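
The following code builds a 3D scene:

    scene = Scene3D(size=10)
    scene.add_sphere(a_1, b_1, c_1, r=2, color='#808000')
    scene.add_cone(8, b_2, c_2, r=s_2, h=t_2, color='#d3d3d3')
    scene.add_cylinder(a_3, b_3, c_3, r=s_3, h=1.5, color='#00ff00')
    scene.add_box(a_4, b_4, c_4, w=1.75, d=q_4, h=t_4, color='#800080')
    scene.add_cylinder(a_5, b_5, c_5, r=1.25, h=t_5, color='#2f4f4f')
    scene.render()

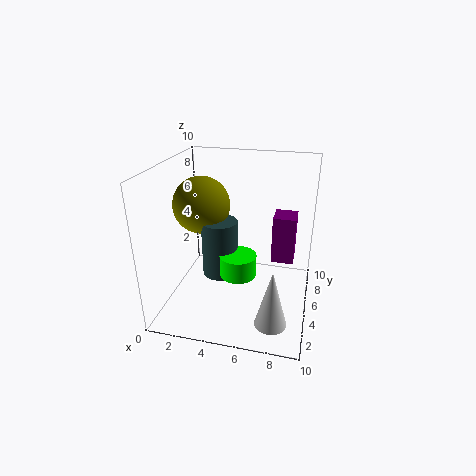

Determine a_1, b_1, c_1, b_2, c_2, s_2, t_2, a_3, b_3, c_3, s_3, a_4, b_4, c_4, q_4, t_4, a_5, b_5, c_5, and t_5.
a_1 = 2.25
b_1 = 5.5
c_1 = 7
b_2 = 1.25
c_2 = 1.25
s_2 = 1
t_2 = 3.75
a_3 = 5.25
b_3 = 4
c_3 = 2.75
s_3 = 1.25
a_4 = 7
b_4 = 7.75
c_4 = 1.75
q_4 = 2
t_4 = 3.75
a_5 = 3.75
b_5 = 4.75
c_5 = 2.25
t_5 = 4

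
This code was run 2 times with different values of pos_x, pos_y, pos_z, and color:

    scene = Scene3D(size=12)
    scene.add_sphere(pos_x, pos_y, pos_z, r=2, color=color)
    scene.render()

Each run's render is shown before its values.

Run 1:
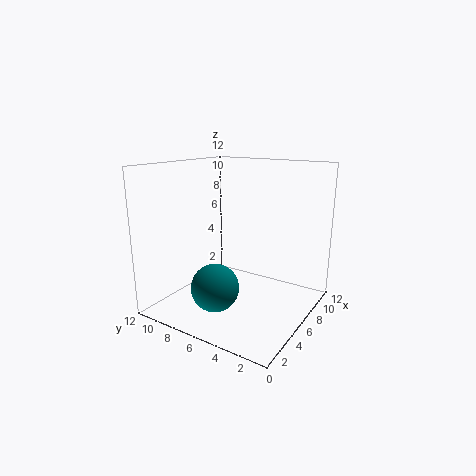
pos_x = 4, pos_y = 7, pos_z = 2, color = 'teal'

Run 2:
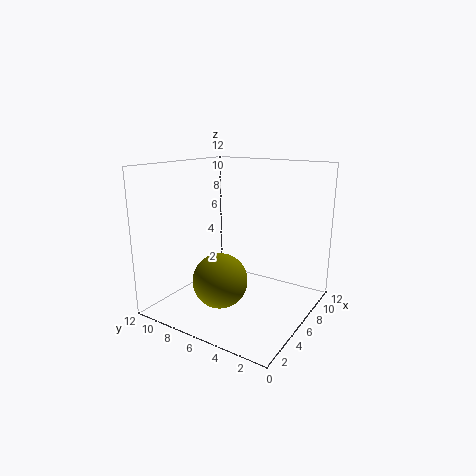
pos_x = 2, pos_y = 5, pos_z = 4, color = 'olive'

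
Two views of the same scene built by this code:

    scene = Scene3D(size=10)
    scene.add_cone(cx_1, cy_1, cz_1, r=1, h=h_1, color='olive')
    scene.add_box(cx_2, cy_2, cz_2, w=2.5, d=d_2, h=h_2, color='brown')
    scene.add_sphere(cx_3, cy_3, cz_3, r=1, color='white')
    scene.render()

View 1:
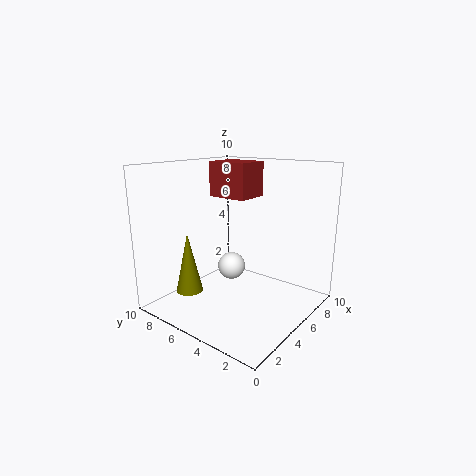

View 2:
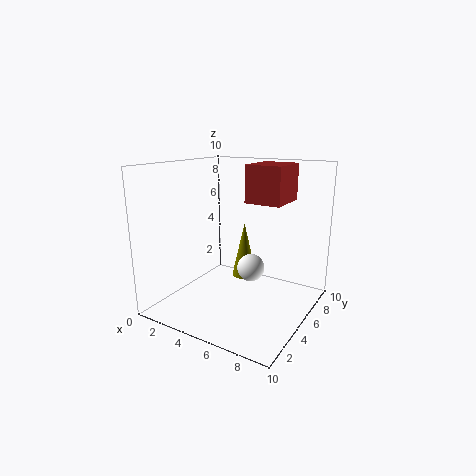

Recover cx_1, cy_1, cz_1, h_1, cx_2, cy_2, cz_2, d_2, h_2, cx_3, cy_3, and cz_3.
cx_1 = 3.5, cy_1 = 8.5, cz_1 = 0.5, h_1 = 4.5, cx_2 = 5.5, cy_2 = 5, cz_2 = 7.5, d_2 = 3, h_2 = 2.5, cx_3 = 5.5, cy_3 = 6, cz_3 = 2.5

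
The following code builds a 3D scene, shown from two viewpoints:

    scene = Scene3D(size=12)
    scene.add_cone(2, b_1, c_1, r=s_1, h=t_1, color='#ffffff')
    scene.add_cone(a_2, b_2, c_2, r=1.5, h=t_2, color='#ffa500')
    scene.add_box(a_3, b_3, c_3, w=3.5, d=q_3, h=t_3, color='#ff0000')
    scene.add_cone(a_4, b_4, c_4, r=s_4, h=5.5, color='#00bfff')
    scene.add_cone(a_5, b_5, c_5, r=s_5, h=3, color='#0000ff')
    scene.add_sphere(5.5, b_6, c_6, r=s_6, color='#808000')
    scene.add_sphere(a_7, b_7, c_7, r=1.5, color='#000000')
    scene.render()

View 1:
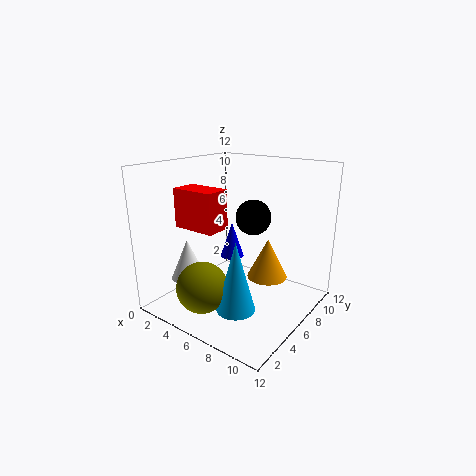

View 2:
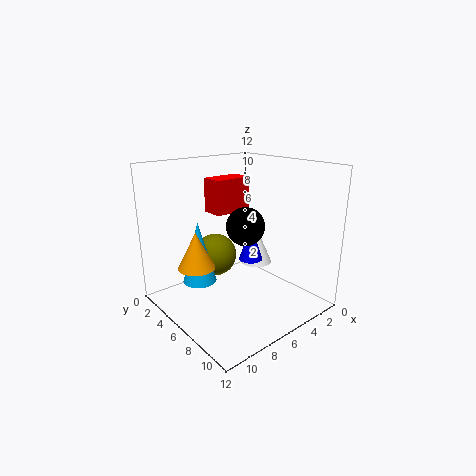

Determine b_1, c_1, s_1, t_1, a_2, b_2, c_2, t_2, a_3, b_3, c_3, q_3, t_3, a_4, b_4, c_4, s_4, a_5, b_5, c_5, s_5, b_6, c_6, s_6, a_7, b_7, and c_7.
b_1 = 4; c_1 = 2; s_1 = 1.5; t_1 = 3.5; a_2 = 9.5; b_2 = 5; c_2 = 4; t_2 = 3; a_3 = 3; b_3 = 2; c_3 = 7.5; q_3 = 2; t_3 = 3; a_4 = 8; b_4 = 3; c_4 = 1.5; s_4 = 1.5; a_5 = 5; b_5 = 6.5; c_5 = 4; s_5 = 1; b_6 = 2; c_6 = 3; s_6 = 2; a_7 = 6.5; b_7 = 7.5; c_7 = 7.5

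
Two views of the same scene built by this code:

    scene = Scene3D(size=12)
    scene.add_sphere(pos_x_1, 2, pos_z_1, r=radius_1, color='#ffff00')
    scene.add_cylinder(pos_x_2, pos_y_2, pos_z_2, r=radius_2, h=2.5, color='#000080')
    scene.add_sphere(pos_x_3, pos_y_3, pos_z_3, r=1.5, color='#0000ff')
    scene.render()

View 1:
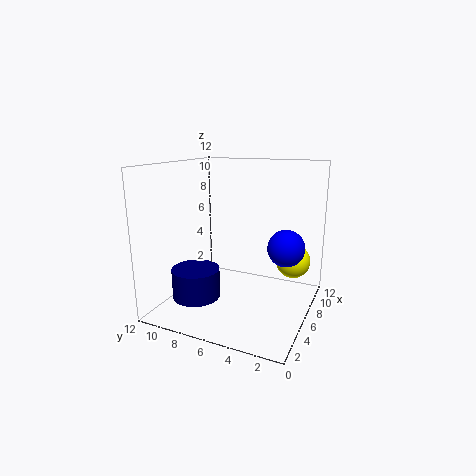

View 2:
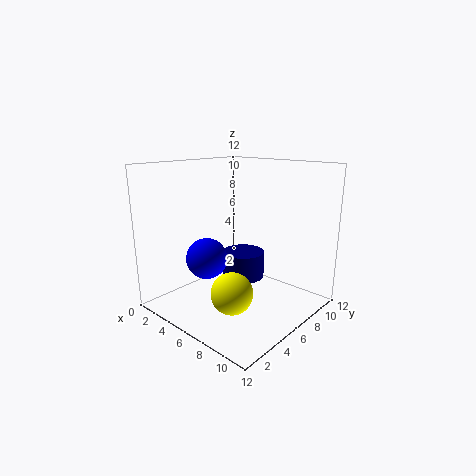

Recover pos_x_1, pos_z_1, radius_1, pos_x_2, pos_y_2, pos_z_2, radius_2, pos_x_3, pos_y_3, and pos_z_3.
pos_x_1 = 9; pos_z_1 = 3.5; radius_1 = 1.5; pos_x_2 = 4; pos_y_2 = 9; pos_z_2 = 1; radius_2 = 2; pos_x_3 = 6.5; pos_y_3 = 2; pos_z_3 = 5.5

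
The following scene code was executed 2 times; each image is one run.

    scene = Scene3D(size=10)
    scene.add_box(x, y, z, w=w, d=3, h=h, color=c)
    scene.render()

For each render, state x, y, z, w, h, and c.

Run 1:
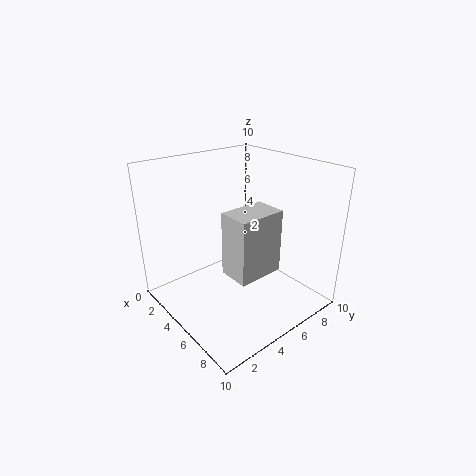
x = 6.5
y = 2.5
z = 4
w = 2
h = 4
c = 'lightgray'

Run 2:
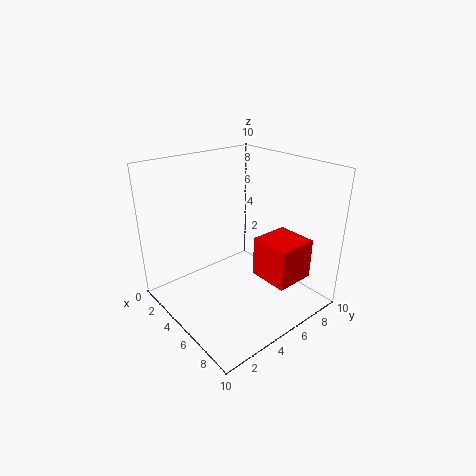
x = 5
y = 6.5
z = 1.5
w = 3
h = 3
c = 'red'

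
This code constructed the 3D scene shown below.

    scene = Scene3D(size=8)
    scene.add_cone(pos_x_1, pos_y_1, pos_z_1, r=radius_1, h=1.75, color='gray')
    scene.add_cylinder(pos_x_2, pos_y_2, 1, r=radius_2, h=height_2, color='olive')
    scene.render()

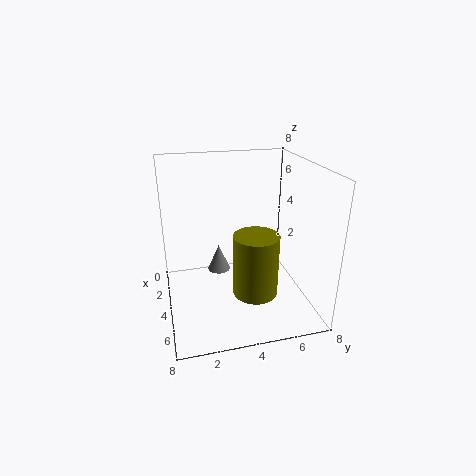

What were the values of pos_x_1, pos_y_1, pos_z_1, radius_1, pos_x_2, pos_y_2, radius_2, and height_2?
pos_x_1 = 0.75, pos_y_1 = 3.5, pos_z_1 = 0.25, radius_1 = 0.75, pos_x_2 = 5, pos_y_2 = 4.75, radius_2 = 1.25, height_2 = 3.5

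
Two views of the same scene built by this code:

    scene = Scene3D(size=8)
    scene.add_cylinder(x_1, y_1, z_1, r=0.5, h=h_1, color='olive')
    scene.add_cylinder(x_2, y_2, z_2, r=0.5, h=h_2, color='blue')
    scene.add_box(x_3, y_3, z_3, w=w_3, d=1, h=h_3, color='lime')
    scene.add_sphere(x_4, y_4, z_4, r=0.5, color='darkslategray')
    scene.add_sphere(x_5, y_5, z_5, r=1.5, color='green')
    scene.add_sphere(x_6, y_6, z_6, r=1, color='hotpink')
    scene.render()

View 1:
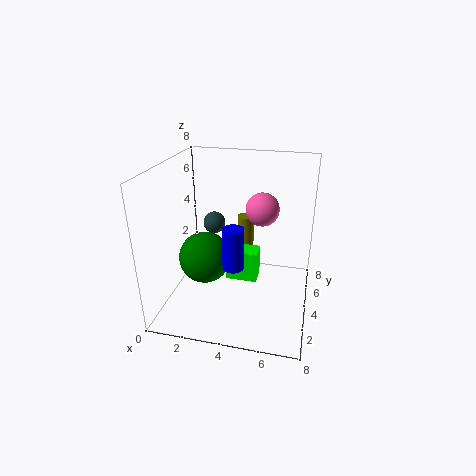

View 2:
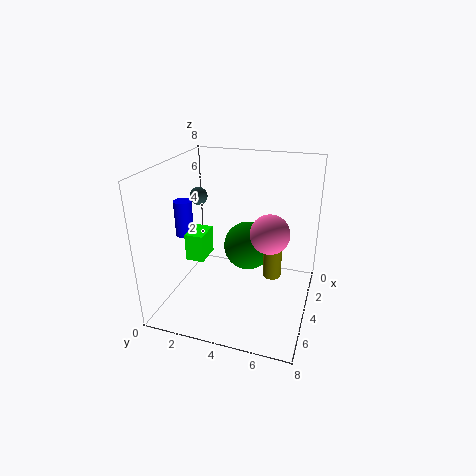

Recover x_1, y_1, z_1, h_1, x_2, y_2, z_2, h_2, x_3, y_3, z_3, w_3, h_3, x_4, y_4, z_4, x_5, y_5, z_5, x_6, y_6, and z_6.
x_1 = 4, y_1 = 6, z_1 = 2, h_1 = 2.5, x_2 = 4.5, y_2 = 1, z_2 = 4, h_2 = 2, x_3 = 4, y_3 = 1.5, z_3 = 3, w_3 = 1.5, h_3 = 1.5, x_4 = 3.5, y_4 = 1.5, z_4 = 6, x_5 = 2, y_5 = 4, z_5 = 2.5, x_6 = 5, y_6 = 6, z_6 = 5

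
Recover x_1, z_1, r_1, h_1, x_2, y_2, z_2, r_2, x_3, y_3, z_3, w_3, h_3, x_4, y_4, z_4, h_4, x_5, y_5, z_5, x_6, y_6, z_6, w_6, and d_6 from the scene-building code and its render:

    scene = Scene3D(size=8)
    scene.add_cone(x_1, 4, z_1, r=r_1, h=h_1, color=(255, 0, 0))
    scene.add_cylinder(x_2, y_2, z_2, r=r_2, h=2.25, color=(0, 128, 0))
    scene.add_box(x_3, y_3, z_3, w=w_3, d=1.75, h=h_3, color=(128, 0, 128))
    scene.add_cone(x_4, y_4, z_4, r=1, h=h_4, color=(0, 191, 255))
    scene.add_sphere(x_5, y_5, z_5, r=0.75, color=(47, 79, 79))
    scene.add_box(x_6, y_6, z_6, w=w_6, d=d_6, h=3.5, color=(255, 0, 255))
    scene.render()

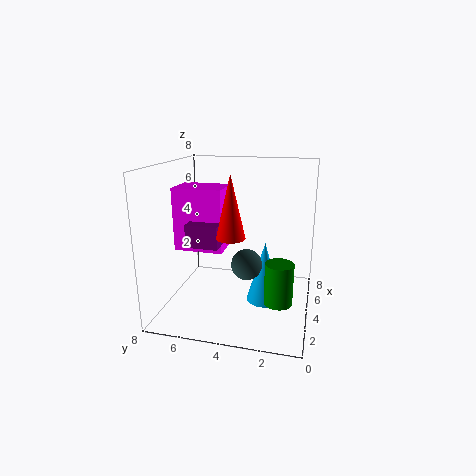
x_1 = 2.5
z_1 = 4.5
r_1 = 0.75
h_1 = 3.25
x_2 = 2.75
y_2 = 1.5
z_2 = 1
r_2 = 0.75
x_3 = 2.5
y_3 = 4.75
z_3 = 3.75
w_3 = 2.75
h_3 = 1.25
x_4 = 4.25
y_4 = 2.5
z_4 = 0.25
h_4 = 3.5
x_5 = 1.75
y_5 = 3
z_5 = 3.5
x_6 = 3.25
y_6 = 4.75
z_6 = 3.25
w_6 = 2
d_6 = 2.75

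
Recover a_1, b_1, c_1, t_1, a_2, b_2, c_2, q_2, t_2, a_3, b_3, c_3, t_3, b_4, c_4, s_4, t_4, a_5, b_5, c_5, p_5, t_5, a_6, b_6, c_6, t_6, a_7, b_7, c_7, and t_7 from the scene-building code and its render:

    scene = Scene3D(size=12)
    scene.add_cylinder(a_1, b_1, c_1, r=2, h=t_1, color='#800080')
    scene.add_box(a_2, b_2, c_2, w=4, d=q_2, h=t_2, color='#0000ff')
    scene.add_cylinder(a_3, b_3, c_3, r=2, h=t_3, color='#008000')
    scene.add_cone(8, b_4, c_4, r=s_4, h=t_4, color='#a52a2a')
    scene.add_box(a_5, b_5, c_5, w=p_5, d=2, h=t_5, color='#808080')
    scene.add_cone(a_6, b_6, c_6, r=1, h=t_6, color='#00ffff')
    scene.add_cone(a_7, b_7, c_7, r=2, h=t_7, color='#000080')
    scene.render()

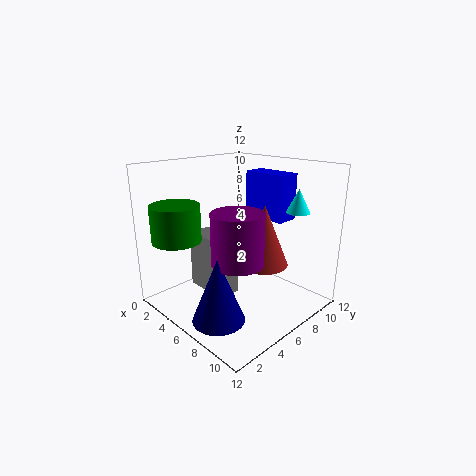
a_1 = 8; b_1 = 4; c_1 = 5; t_1 = 4; a_2 = 4; b_2 = 9; c_2 = 7; q_2 = 2; t_2 = 4; a_3 = 3; b_3 = 2; c_3 = 6; t_3 = 3; b_4 = 7; c_4 = 4; s_4 = 2; t_4 = 5; a_5 = 2; b_5 = 4; c_5 = 1; p_5 = 4; t_5 = 5; a_6 = 9; b_6 = 10; c_6 = 8; t_6 = 2; a_7 = 8; b_7 = 2; c_7 = 1; t_7 = 5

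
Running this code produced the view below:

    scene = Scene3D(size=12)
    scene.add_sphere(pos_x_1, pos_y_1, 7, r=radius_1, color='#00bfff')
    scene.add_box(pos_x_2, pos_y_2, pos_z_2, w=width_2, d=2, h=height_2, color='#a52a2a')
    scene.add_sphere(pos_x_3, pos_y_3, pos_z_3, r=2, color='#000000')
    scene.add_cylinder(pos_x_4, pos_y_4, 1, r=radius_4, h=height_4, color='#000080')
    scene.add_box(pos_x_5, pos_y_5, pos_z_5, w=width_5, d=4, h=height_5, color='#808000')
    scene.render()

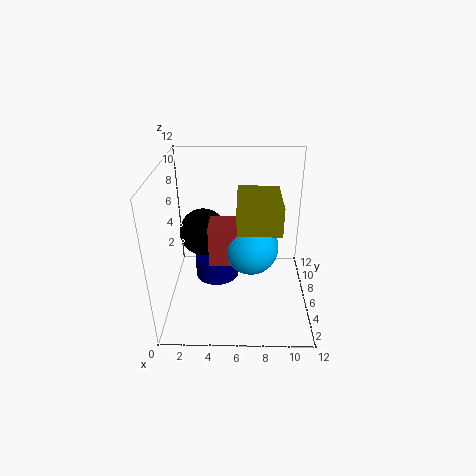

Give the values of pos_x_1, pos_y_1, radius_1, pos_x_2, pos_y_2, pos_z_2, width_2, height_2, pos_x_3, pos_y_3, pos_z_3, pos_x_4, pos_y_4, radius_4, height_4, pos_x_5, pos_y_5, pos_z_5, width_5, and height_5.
pos_x_1 = 7; pos_y_1 = 3; radius_1 = 2; pos_x_2 = 4; pos_y_2 = 2; pos_z_2 = 6; width_2 = 4; height_2 = 3; pos_x_3 = 3; pos_y_3 = 7; pos_z_3 = 6; pos_x_4 = 4; pos_y_4 = 8; radius_4 = 2; height_4 = 2; pos_x_5 = 6; pos_y_5 = 1; pos_z_5 = 9; width_5 = 3; height_5 = 2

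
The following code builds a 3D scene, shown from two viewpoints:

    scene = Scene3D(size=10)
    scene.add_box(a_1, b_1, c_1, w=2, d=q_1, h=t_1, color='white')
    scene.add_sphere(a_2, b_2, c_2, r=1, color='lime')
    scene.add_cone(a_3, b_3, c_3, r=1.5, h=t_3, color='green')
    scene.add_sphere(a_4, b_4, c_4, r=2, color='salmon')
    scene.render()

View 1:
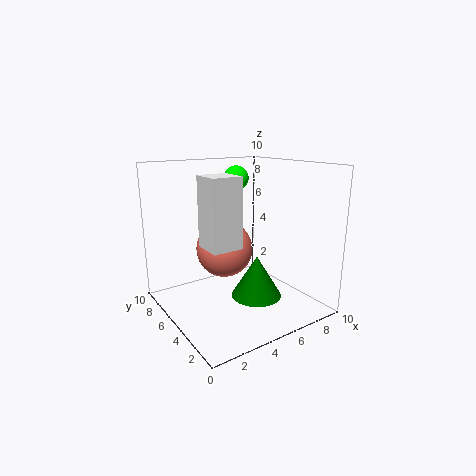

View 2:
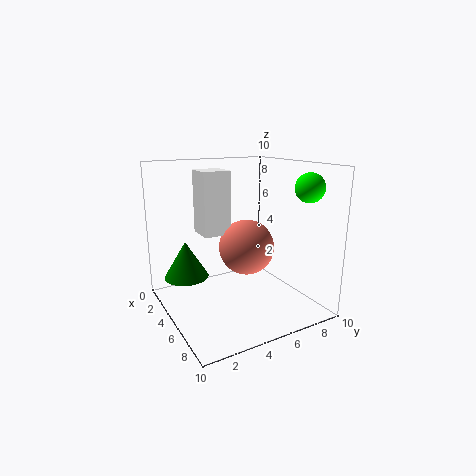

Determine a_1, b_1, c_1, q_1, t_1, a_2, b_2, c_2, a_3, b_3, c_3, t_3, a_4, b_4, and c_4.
a_1 = 2
b_1 = 3
c_1 = 5
q_1 = 2
t_1 = 4.5
a_2 = 7.5
b_2 = 9
c_2 = 8.5
a_3 = 4
b_3 = 1.5
c_3 = 2.5
t_3 = 2.5
a_4 = 4.5
b_4 = 6
c_4 = 4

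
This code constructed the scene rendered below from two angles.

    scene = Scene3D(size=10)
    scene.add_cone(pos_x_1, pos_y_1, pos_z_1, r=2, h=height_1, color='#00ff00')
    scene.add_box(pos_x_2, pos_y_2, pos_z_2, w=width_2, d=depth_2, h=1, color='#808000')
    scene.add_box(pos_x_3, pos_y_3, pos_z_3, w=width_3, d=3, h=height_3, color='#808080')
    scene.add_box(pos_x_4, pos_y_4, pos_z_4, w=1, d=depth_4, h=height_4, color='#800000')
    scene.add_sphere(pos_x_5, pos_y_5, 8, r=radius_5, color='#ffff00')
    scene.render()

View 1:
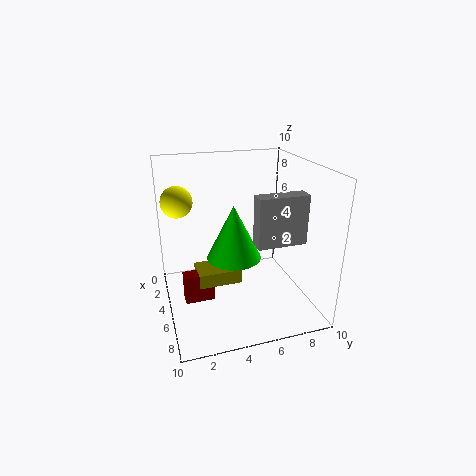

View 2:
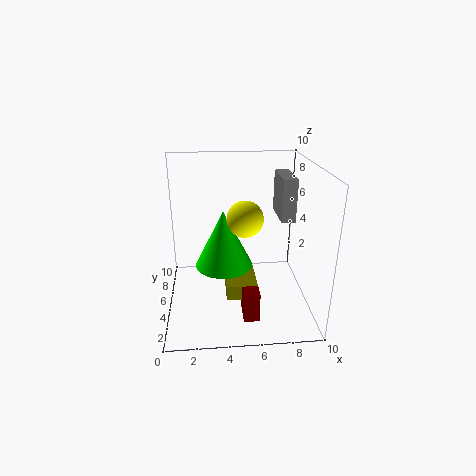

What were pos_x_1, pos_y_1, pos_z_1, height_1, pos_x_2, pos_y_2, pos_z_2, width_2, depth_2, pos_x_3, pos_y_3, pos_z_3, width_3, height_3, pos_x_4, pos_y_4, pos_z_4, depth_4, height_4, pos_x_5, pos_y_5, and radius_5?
pos_x_1 = 4
pos_y_1 = 5
pos_z_1 = 3
height_1 = 4
pos_x_2 = 4
pos_y_2 = 2
pos_z_2 = 2
width_2 = 2
depth_2 = 3
pos_x_3 = 8
pos_y_3 = 5
pos_z_3 = 6
width_3 = 1
height_3 = 3
pos_x_4 = 5
pos_y_4 = 1
pos_z_4 = 1
depth_4 = 2
height_4 = 2
pos_x_5 = 5
pos_y_5 = 1
radius_5 = 1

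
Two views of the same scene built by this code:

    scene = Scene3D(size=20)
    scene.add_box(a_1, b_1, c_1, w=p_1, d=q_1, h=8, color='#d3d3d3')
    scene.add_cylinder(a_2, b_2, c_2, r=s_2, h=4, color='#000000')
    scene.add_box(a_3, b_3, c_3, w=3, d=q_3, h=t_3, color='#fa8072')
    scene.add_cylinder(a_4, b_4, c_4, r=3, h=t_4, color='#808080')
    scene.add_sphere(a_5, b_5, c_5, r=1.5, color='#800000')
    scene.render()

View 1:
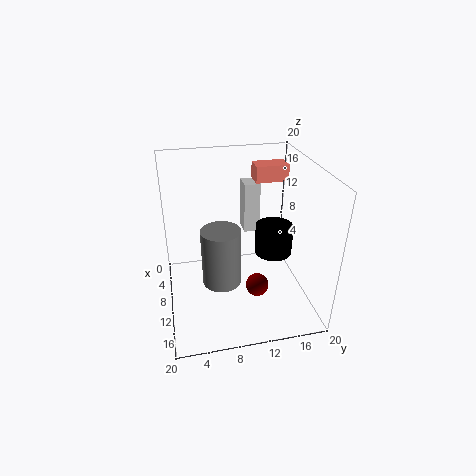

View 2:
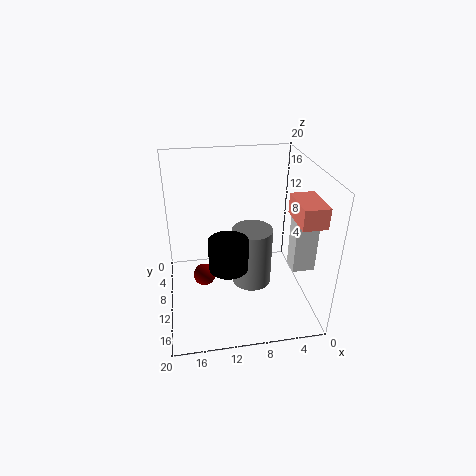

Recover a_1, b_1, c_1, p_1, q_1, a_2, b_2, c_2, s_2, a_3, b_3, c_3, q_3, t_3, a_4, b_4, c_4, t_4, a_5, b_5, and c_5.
a_1 = 0.5; b_1 = 12.5; c_1 = 7; p_1 = 3; q_1 = 2.5; a_2 = 12; b_2 = 14.5; c_2 = 8.5; s_2 = 2.5; a_3 = 1.5; b_3 = 14; c_3 = 15.5; q_3 = 5; t_3 = 2.5; a_4 = 7.5; b_4 = 8; c_4 = 1; t_4 = 9; a_5 = 15; b_5 = 11.5; c_5 = 5.5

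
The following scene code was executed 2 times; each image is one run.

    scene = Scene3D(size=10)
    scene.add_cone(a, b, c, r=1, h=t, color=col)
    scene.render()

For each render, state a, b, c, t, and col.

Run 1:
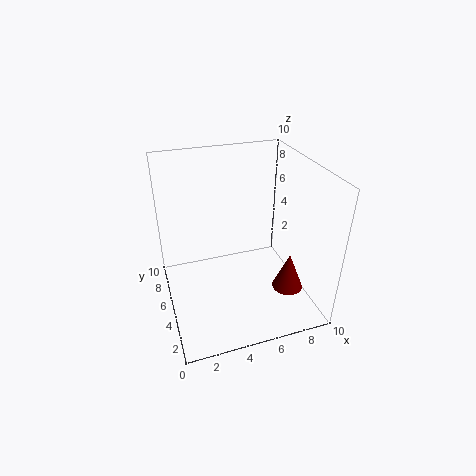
a = 7.5, b = 2, c = 2.5, t = 2.5, col = 'maroon'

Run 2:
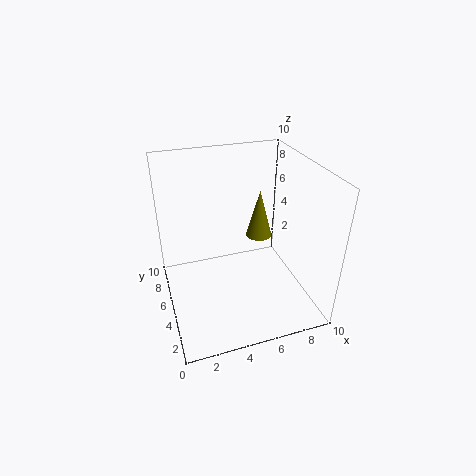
a = 7.5, b = 7.25, c = 3.5, t = 3.75, col = 'olive'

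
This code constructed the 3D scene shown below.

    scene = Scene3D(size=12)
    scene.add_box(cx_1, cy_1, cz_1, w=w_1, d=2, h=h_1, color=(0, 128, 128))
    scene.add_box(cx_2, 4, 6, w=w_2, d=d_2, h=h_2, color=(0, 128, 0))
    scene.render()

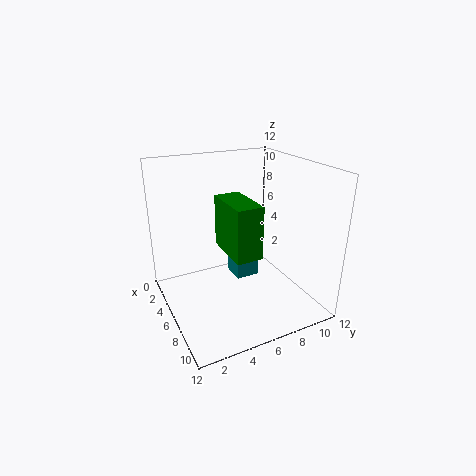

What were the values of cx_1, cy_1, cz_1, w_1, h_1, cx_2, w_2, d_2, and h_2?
cx_1 = 4; cy_1 = 6; cz_1 = 2; w_1 = 2; h_1 = 2; cx_2 = 6; w_2 = 4; d_2 = 2; h_2 = 4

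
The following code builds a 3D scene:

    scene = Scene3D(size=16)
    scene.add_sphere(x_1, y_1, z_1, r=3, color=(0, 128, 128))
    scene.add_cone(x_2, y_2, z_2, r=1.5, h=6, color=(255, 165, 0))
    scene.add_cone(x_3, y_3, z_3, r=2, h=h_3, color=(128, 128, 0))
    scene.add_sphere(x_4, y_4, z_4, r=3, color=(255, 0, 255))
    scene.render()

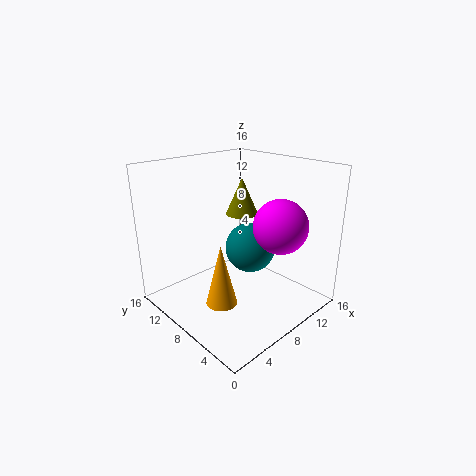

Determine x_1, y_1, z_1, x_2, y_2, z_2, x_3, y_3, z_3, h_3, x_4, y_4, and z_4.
x_1 = 11; y_1 = 9; z_1 = 5.5; x_2 = 2.5; y_2 = 4.5; z_2 = 4; x_3 = 12; y_3 = 11.5; z_3 = 9; h_3 = 4.5; x_4 = 11; y_4 = 4.5; z_4 = 9.5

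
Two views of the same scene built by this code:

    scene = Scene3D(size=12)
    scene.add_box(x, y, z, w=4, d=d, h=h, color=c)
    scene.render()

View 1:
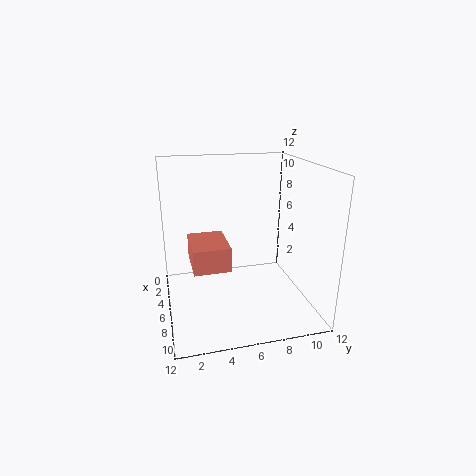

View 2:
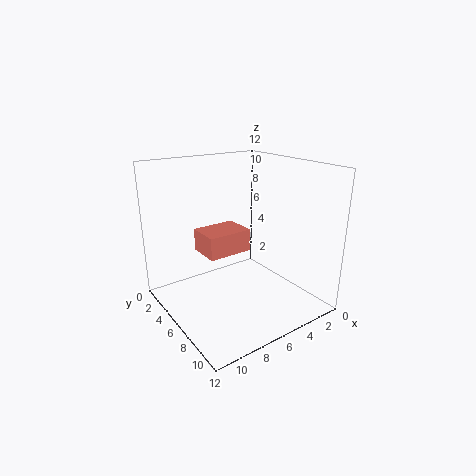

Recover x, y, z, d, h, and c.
x = 4, y = 2, z = 4, d = 3, h = 2, c = 'salmon'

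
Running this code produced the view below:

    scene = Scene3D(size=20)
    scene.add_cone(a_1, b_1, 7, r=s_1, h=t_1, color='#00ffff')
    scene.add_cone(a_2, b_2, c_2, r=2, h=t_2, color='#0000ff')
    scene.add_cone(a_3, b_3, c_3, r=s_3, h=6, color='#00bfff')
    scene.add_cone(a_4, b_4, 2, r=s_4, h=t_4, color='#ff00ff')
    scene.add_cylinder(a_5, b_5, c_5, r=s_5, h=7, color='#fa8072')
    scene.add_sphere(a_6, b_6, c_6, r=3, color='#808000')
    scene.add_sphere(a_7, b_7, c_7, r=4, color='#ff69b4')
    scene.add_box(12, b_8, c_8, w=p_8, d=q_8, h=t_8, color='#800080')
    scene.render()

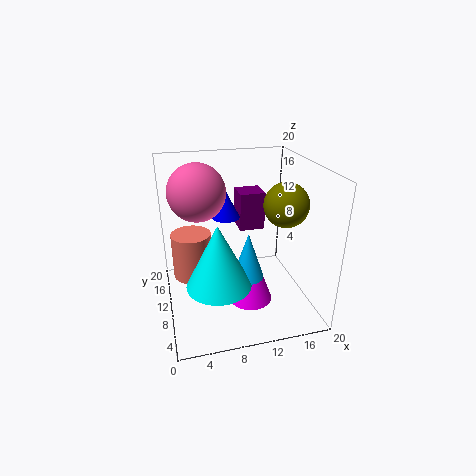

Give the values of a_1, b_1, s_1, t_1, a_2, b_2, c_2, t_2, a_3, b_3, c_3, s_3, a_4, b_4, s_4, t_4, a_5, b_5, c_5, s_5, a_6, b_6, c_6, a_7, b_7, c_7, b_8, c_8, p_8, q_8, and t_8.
a_1 = 6
b_1 = 4
s_1 = 4
t_1 = 8
a_2 = 9
b_2 = 13
c_2 = 12
t_2 = 4
a_3 = 10
b_3 = 5
c_3 = 7
s_3 = 2
a_4 = 11
b_4 = 7
s_4 = 3
t_4 = 8
a_5 = 4
b_5 = 15
c_5 = 2
s_5 = 3
a_6 = 16
b_6 = 8
c_6 = 15
a_7 = 5
b_7 = 13
c_7 = 16
b_8 = 16
c_8 = 8
p_8 = 4
q_8 = 4
t_8 = 6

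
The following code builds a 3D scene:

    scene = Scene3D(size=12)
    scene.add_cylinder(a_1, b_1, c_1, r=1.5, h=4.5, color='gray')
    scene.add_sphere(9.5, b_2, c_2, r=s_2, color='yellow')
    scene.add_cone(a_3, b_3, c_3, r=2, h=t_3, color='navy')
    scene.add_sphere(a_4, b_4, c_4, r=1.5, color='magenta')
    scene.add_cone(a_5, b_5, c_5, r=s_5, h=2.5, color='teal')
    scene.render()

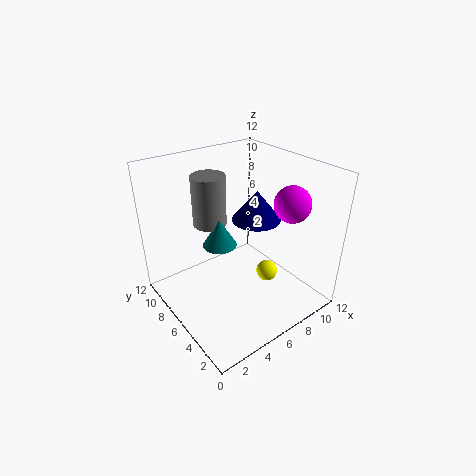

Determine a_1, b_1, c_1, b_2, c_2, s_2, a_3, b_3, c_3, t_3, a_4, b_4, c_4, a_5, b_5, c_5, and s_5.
a_1 = 5.5, b_1 = 9.5, c_1 = 6, b_2 = 6, c_2 = 1, s_2 = 1, a_3 = 7.5, b_3 = 5.5, c_3 = 7.5, t_3 = 2.5, a_4 = 9.5, b_4 = 3.5, c_4 = 9, a_5 = 5.5, b_5 = 8, c_5 = 4.5, s_5 = 1.5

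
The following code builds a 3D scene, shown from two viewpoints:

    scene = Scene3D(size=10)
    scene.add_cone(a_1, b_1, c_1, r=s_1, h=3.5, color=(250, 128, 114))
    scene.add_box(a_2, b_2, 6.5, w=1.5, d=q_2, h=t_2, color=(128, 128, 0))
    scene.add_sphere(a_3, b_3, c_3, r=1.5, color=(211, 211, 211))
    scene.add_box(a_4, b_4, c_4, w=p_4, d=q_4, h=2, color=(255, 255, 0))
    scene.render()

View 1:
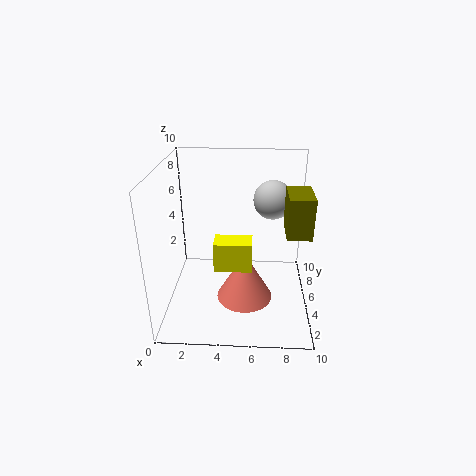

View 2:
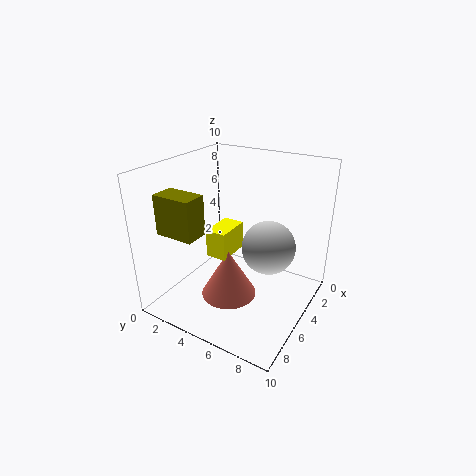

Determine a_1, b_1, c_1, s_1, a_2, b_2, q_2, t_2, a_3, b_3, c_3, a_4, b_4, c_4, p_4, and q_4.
a_1 = 5.5; b_1 = 4.5; c_1 = 0.5; s_1 = 2; a_2 = 8; b_2 = 2; q_2 = 2.5; t_2 = 2.5; a_3 = 7.5; b_3 = 8.5; c_3 = 6.5; a_4 = 3.5; b_4 = 3; c_4 = 3.5; p_4 = 2.5; q_4 = 1.5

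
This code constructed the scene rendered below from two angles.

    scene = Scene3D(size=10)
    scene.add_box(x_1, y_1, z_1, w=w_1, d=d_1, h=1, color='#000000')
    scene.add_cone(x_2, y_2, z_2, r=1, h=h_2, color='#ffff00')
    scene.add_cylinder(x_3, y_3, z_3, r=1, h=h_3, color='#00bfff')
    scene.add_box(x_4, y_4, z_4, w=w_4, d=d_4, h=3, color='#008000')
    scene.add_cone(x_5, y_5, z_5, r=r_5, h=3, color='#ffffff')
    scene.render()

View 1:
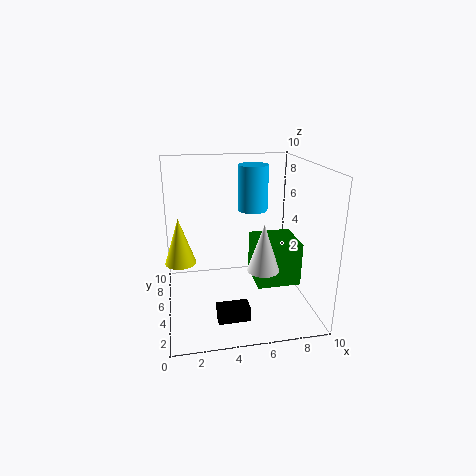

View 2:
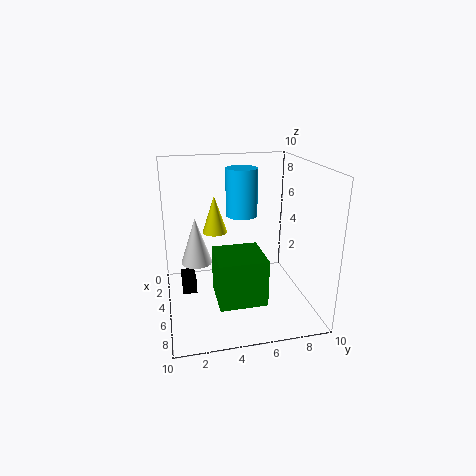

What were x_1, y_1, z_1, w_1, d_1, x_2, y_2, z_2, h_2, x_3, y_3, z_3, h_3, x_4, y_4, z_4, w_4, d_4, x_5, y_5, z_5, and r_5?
x_1 = 3; y_1 = 1; z_1 = 1; w_1 = 2; d_1 = 1; x_2 = 1; y_2 = 4; z_2 = 4; h_2 = 3; x_3 = 6; y_3 = 5; z_3 = 7; h_3 = 3; x_4 = 6; y_4 = 3; z_4 = 2; w_4 = 3; d_4 = 3; x_5 = 6; y_5 = 2; z_5 = 4; r_5 = 1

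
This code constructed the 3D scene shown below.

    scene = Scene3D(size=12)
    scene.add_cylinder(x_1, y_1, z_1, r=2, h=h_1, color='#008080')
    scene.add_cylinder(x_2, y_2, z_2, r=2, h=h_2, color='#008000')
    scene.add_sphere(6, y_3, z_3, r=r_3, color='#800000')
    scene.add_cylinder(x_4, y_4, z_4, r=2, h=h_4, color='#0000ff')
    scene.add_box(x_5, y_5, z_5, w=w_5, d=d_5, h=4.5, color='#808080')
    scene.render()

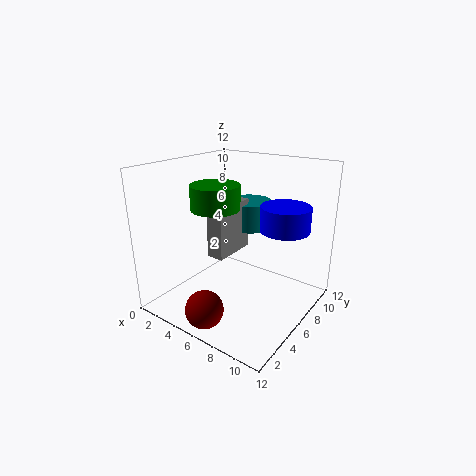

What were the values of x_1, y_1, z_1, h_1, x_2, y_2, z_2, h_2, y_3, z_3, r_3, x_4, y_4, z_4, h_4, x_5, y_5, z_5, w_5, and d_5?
x_1 = 4.5; y_1 = 10; z_1 = 5.5; h_1 = 2.5; x_2 = 4.5; y_2 = 5; z_2 = 8.5; h_2 = 2; y_3 = 1.5; z_3 = 1.5; r_3 = 1.5; x_4 = 9.5; y_4 = 7.5; z_4 = 7; h_4 = 2; x_5 = 3.5; y_5 = 5; z_5 = 4; w_5 = 1.5; d_5 = 4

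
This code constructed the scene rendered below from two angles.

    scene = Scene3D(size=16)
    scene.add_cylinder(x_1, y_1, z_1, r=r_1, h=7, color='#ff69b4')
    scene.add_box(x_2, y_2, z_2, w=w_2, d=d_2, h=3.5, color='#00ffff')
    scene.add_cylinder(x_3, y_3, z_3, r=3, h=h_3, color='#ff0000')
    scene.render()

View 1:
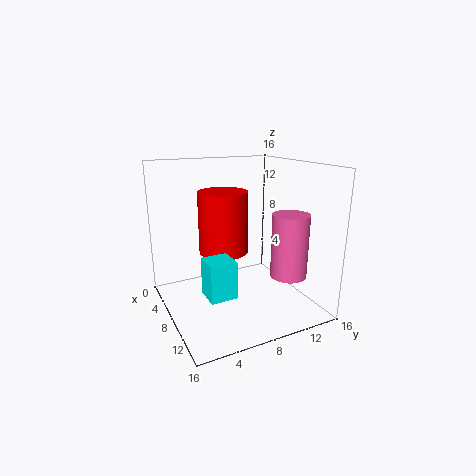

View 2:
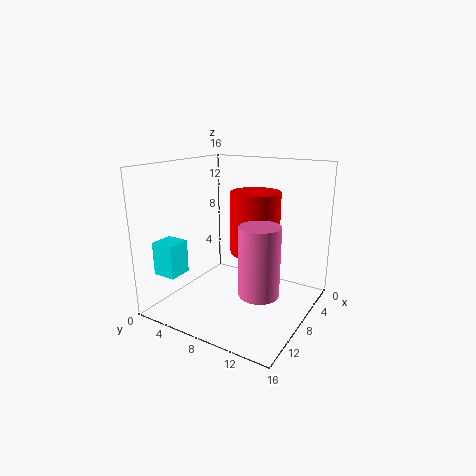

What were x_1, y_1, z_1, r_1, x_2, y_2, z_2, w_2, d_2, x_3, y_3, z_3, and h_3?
x_1 = 11.5, y_1 = 12.5, z_1 = 4, r_1 = 2, x_2 = 12.5, y_2 = 2, z_2 = 5, w_2 = 2.5, d_2 = 2.5, x_3 = 4, y_3 = 8, z_3 = 5, h_3 = 7.5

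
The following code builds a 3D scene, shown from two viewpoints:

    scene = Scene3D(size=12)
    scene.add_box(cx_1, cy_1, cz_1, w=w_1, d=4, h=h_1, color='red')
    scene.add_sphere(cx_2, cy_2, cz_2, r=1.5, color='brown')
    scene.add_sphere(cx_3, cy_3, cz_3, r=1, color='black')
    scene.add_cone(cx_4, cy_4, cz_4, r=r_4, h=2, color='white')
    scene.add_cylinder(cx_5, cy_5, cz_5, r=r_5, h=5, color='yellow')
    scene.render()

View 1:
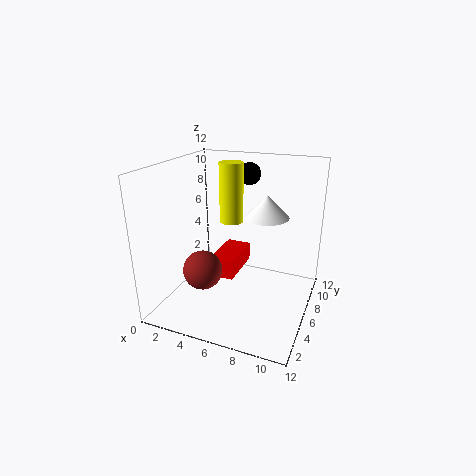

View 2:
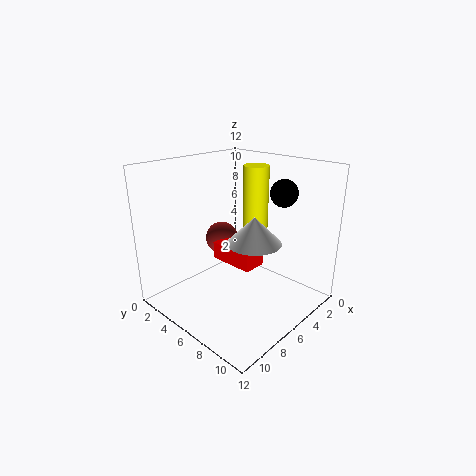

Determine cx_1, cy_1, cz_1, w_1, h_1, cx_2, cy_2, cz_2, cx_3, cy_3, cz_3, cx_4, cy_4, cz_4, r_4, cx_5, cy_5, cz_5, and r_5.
cx_1 = 4.5
cy_1 = 3.5
cz_1 = 3.5
w_1 = 2
h_1 = 1.5
cx_2 = 4.5
cy_2 = 2.5
cz_2 = 4.5
cx_3 = 5.5
cy_3 = 10
cz_3 = 10.5
cx_4 = 7.5
cy_4 = 9
cz_4 = 7
r_4 = 2
cx_5 = 5
cy_5 = 7
cz_5 = 7
r_5 = 1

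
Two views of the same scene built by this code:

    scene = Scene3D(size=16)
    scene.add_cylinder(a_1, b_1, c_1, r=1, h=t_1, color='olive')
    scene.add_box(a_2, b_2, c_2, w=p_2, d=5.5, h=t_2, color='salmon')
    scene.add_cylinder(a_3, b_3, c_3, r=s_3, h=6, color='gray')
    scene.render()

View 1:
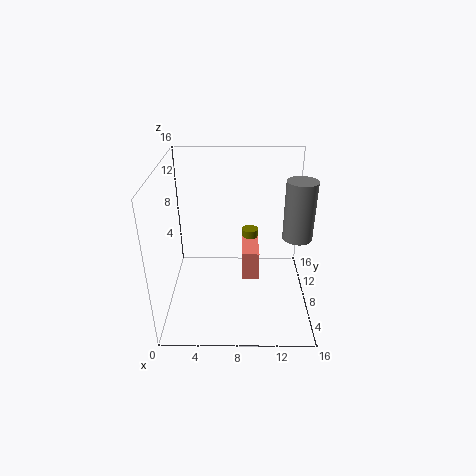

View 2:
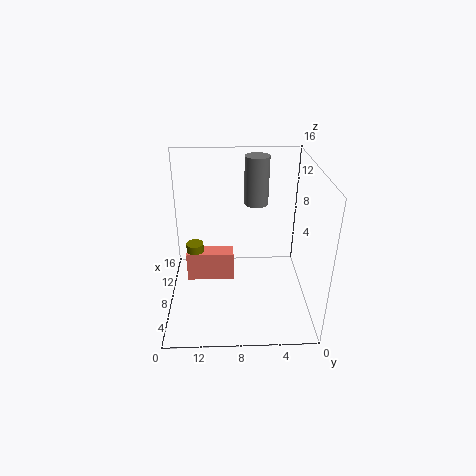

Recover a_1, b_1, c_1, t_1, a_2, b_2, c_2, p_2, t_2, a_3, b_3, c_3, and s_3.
a_1 = 9.5; b_1 = 13; c_1 = 3.5; t_1 = 3; a_2 = 8.5; b_2 = 8.5; c_2 = 2; p_2 = 2; t_2 = 3.5; a_3 = 14; b_3 = 5.5; c_3 = 9.5; s_3 = 1.5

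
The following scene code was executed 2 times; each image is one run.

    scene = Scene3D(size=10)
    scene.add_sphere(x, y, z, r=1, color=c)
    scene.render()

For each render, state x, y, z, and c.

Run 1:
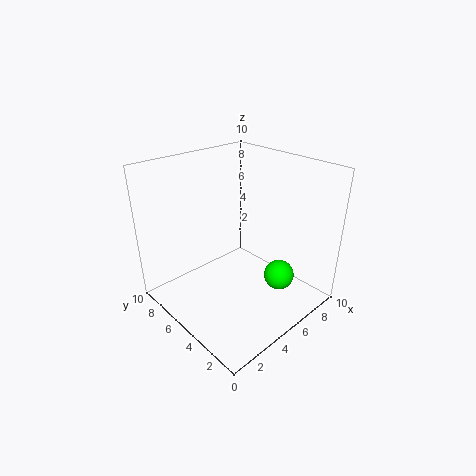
x = 6, y = 2, z = 3, c = 'lime'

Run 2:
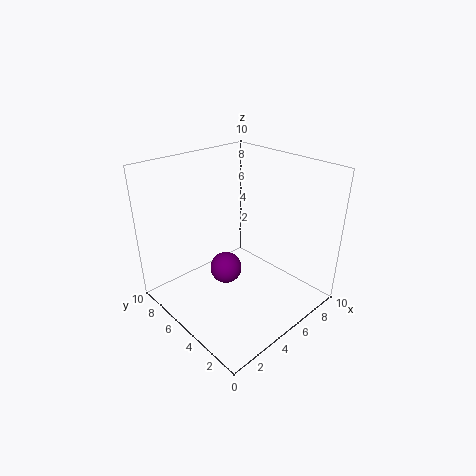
x = 3, y = 4, z = 4, c = 'purple'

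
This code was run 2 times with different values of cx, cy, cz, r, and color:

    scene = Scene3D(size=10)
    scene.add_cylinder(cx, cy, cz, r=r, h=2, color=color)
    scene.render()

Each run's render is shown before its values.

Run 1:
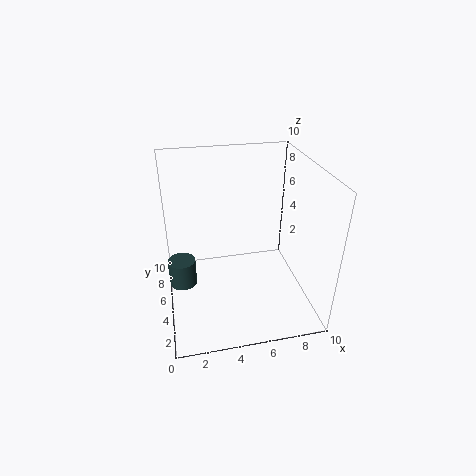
cx = 1
cy = 6
cz = 1
r = 1
color = 'darkslategray'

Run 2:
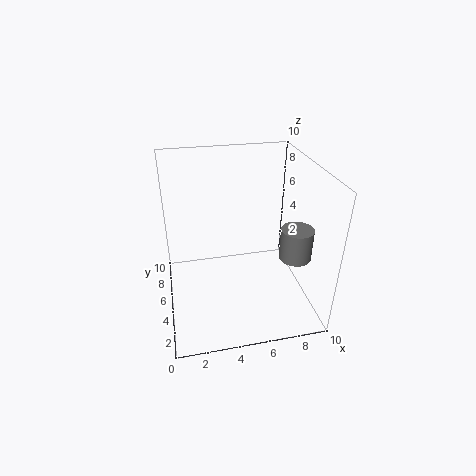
cx = 8
cy = 2
cz = 5
r = 1
color = 'gray'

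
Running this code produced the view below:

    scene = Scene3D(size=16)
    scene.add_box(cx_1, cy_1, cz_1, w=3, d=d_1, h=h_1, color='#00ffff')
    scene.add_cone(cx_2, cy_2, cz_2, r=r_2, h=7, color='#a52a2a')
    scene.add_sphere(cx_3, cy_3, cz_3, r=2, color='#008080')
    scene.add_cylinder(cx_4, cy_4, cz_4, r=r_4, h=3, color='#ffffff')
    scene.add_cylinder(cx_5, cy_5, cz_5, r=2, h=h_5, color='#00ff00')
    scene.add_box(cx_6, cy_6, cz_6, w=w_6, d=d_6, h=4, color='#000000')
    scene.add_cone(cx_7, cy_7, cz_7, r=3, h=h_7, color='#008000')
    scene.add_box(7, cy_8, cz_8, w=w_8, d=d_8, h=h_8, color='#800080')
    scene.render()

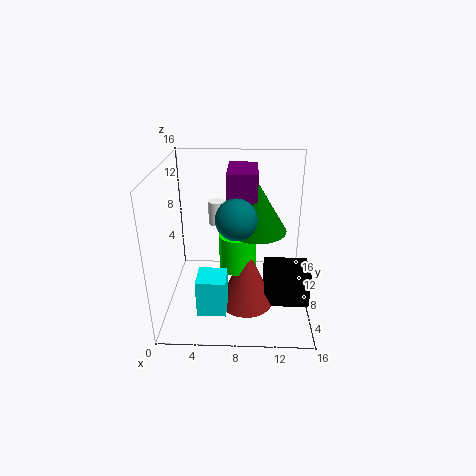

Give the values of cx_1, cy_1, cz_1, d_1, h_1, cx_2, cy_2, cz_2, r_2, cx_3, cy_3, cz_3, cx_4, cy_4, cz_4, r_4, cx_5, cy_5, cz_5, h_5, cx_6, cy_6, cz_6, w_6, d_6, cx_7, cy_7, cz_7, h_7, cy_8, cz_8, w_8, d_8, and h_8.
cx_1 = 4, cy_1 = 2, cz_1 = 2, d_1 = 3, h_1 = 4, cx_2 = 9, cy_2 = 6, cz_2 = 1, r_2 = 3, cx_3 = 8, cy_3 = 4, cz_3 = 12, cx_4 = 5, cy_4 = 14, cz_4 = 7, r_4 = 1, cx_5 = 8, cy_5 = 7, cz_5 = 5, h_5 = 4, cx_6 = 11, cy_6 = 5, cz_6 = 1, w_6 = 5, d_6 = 4, cx_7 = 10, cy_7 = 6, cz_7 = 10, h_7 = 5, cy_8 = 5, cz_8 = 13, w_8 = 3, d_8 = 5, h_8 = 3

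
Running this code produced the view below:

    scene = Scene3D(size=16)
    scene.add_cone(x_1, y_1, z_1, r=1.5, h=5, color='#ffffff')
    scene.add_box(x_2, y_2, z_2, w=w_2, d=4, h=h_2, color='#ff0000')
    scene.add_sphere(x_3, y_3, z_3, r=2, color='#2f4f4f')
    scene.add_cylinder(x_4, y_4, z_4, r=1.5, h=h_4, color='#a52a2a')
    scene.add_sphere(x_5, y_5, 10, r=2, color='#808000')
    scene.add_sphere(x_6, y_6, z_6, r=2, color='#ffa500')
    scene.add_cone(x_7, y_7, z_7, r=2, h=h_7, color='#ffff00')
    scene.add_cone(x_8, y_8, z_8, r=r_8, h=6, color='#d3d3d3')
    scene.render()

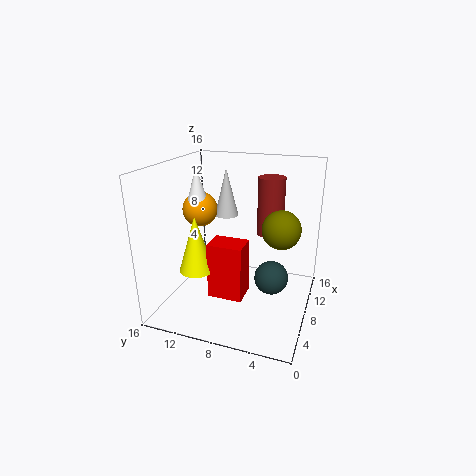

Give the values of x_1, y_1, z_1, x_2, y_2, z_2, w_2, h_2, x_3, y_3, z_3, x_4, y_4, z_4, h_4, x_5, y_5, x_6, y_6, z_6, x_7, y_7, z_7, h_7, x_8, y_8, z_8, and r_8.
x_1 = 8.5; y_1 = 13; z_1 = 10.5; x_2 = 6; y_2 = 7; z_2 = 1; w_2 = 3; h_2 = 6.5; x_3 = 10; y_3 = 4.5; z_3 = 2.5; x_4 = 10.5; y_4 = 5; z_4 = 8; h_4 = 6.5; x_5 = 7; y_5 = 3; x_6 = 9; y_6 = 13; z_6 = 10.5; x_7 = 6.5; y_7 = 12.5; z_7 = 4; h_7 = 6.5; x_8 = 13.5; y_8 = 11.5; z_8 = 8.5; r_8 = 1.5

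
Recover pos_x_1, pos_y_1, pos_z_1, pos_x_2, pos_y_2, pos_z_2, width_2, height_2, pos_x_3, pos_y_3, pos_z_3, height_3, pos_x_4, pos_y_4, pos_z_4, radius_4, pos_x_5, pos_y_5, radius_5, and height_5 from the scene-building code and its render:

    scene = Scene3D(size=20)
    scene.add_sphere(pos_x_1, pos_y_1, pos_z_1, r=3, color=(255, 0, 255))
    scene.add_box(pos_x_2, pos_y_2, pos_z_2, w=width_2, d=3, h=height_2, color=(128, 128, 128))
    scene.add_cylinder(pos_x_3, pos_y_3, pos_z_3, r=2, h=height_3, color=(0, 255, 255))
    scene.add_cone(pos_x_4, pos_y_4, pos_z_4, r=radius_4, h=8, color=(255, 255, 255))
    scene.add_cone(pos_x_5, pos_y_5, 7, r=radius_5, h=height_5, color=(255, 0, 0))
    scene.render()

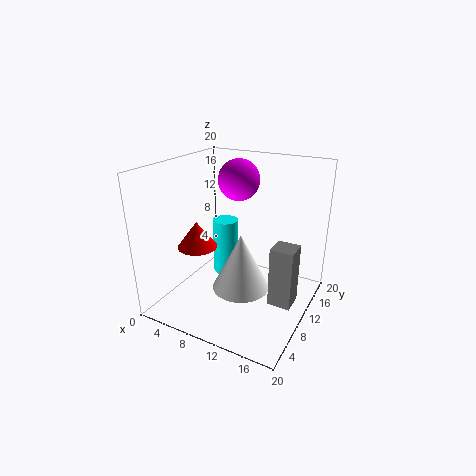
pos_x_1 = 8
pos_y_1 = 14
pos_z_1 = 17
pos_x_2 = 16
pos_y_2 = 7
pos_z_2 = 3
width_2 = 3
height_2 = 8
pos_x_3 = 5
pos_y_3 = 15
pos_z_3 = 1
height_3 = 9
pos_x_4 = 11
pos_y_4 = 9
pos_z_4 = 3
radius_4 = 4
pos_x_5 = 3
pos_y_5 = 10
radius_5 = 3
height_5 = 4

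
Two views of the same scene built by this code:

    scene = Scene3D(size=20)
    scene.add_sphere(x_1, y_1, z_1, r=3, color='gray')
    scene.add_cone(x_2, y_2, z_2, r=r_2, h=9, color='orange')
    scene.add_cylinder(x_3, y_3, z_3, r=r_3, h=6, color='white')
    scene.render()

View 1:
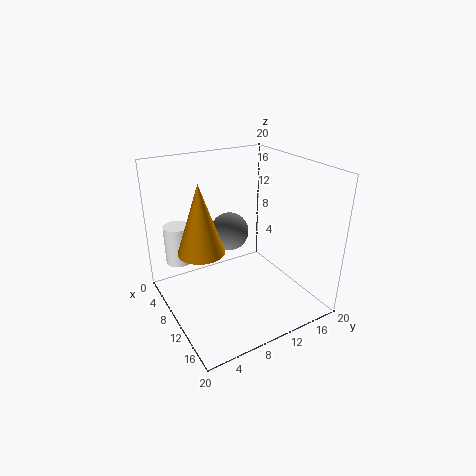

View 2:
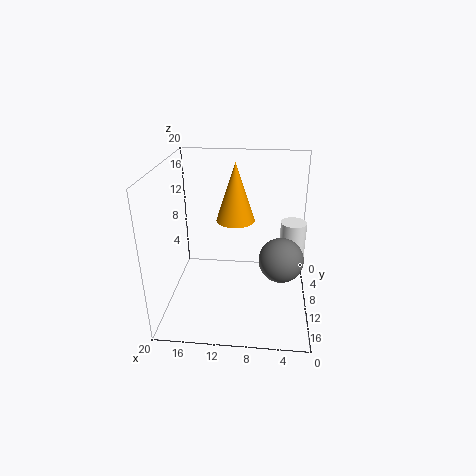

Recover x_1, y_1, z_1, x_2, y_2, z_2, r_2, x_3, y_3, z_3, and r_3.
x_1 = 4
y_1 = 12
z_1 = 8
x_2 = 11
y_2 = 4
z_2 = 10
r_2 = 3
x_3 = 2
y_3 = 4
z_3 = 4
r_3 = 2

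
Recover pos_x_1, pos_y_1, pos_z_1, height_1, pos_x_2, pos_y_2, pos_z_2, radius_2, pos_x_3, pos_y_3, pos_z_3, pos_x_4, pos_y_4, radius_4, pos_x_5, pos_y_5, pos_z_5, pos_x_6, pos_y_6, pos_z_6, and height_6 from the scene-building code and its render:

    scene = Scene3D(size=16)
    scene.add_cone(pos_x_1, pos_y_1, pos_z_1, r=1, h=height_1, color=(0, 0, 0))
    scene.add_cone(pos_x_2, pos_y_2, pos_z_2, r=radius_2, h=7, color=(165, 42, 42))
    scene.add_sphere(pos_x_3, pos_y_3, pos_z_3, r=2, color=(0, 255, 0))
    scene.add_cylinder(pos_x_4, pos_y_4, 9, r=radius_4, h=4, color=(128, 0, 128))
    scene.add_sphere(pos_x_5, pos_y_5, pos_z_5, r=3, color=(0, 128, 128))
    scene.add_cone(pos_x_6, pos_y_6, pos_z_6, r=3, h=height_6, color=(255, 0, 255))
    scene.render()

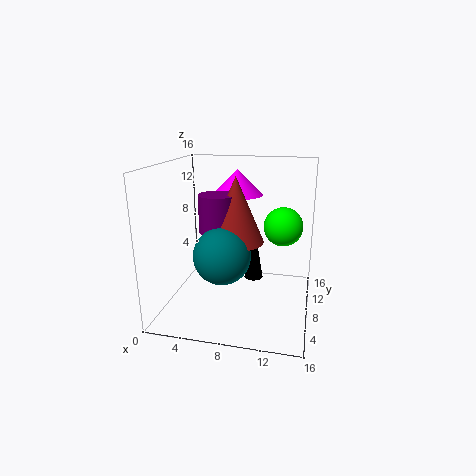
pos_x_1 = 10; pos_y_1 = 7; pos_z_1 = 4; height_1 = 6; pos_x_2 = 8; pos_y_2 = 7; pos_z_2 = 8; radius_2 = 3; pos_x_3 = 13; pos_y_3 = 7; pos_z_3 = 10; pos_x_4 = 6; pos_y_4 = 7; radius_4 = 2; pos_x_5 = 7; pos_y_5 = 5; pos_z_5 = 7; pos_x_6 = 7; pos_y_6 = 12; pos_z_6 = 12; height_6 = 3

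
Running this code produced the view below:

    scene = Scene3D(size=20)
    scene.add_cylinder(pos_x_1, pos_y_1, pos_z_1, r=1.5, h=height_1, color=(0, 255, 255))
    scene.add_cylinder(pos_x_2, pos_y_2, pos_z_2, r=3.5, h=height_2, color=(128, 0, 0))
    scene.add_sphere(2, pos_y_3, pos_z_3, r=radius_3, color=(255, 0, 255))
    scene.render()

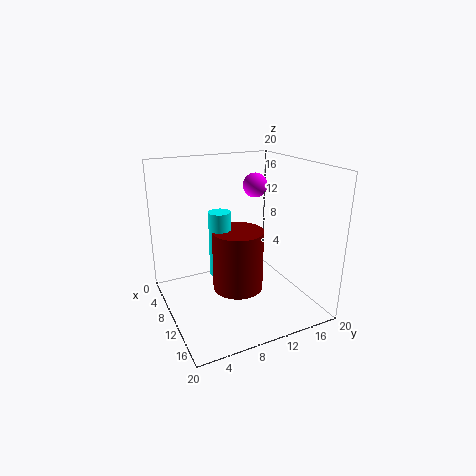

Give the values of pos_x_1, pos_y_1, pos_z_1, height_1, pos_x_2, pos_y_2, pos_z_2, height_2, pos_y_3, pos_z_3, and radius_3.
pos_x_1 = 9.5; pos_y_1 = 7.5; pos_z_1 = 5; height_1 = 9; pos_x_2 = 11; pos_y_2 = 9.5; pos_z_2 = 3; height_2 = 8.5; pos_y_3 = 17; pos_z_3 = 15; radius_3 = 2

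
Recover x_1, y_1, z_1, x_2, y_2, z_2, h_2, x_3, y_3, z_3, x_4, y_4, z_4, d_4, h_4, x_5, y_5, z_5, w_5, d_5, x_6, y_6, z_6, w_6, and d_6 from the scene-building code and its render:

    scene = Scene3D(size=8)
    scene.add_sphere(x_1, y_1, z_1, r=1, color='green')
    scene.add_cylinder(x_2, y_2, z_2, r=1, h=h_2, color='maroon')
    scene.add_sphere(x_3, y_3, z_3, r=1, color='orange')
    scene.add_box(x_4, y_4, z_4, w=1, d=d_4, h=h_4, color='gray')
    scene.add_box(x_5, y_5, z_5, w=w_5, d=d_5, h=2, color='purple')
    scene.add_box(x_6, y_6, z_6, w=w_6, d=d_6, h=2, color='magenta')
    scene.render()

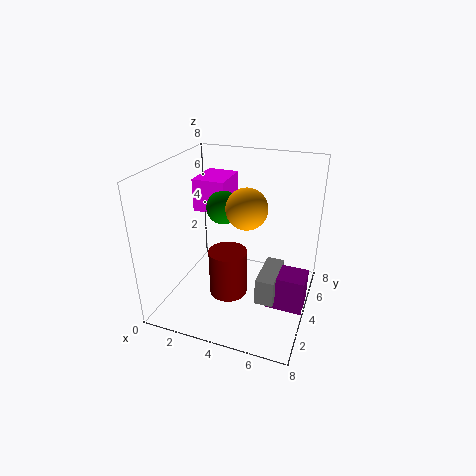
x_1 = 2.5, y_1 = 5.5, z_1 = 5, x_2 = 4, y_2 = 2.5, z_2 = 1.5, h_2 = 2.5, x_3 = 5, y_3 = 2.5, z_3 = 6.5, x_4 = 5.5, y_4 = 2.5, z_4 = 1, d_4 = 2.5, h_4 = 1.5, x_5 = 6, y_5 = 3, z_5 = 0.5, w_5 = 2, d_5 = 1.5, x_6 = 0.5, y_6 = 5.5, z_6 = 4.5, w_6 = 2, d_6 = 2.5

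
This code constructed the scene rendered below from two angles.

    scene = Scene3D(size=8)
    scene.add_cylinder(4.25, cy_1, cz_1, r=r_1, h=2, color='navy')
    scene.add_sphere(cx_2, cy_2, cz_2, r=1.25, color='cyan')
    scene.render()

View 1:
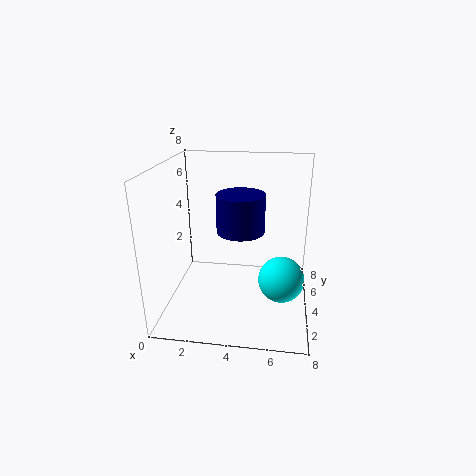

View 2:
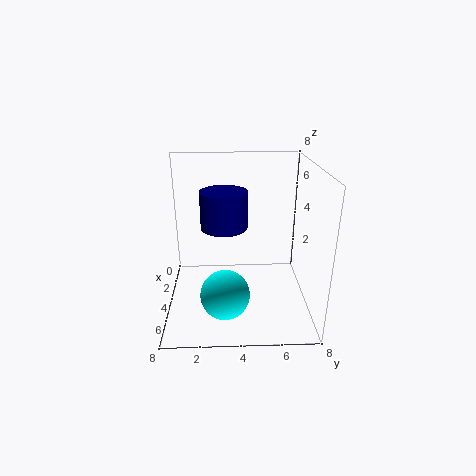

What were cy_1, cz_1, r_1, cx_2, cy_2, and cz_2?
cy_1 = 3.25; cz_1 = 4.75; r_1 = 1.25; cx_2 = 6.5; cy_2 = 3.25; cz_2 = 2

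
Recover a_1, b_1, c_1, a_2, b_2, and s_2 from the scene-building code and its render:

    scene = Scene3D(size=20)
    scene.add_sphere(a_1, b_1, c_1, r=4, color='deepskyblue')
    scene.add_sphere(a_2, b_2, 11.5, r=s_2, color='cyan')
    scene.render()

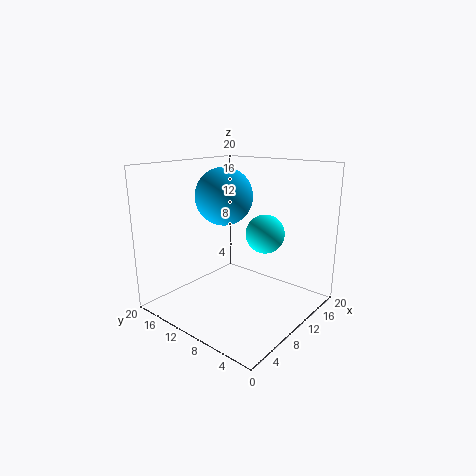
a_1 = 10, b_1 = 12.5, c_1 = 15.5, a_2 = 10, b_2 = 5.5, s_2 = 2.5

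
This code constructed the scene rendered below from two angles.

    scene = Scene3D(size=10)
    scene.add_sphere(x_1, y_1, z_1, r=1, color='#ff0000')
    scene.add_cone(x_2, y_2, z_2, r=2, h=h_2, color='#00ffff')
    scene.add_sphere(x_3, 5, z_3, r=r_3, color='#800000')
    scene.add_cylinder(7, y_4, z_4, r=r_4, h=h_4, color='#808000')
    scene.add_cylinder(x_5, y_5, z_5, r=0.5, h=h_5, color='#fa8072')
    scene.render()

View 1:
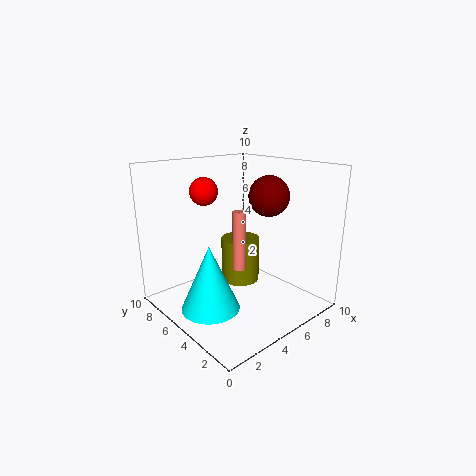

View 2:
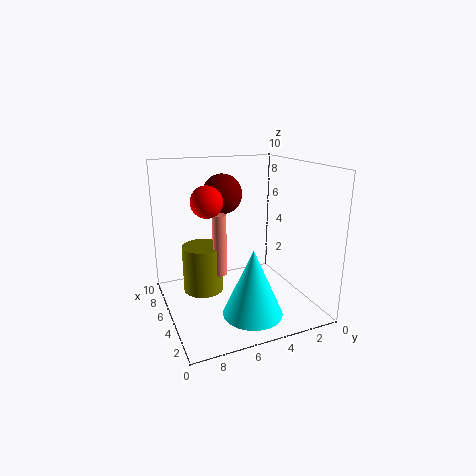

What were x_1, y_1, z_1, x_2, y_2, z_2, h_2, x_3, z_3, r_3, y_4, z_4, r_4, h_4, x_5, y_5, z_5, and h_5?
x_1 = 4
y_1 = 7.5
z_1 = 8
x_2 = 2.5
y_2 = 5
z_2 = 0.5
h_2 = 4.5
x_3 = 8
z_3 = 7.5
r_3 = 1.5
y_4 = 7
z_4 = 0.5
r_4 = 1.5
h_4 = 3.5
x_5 = 6
y_5 = 6
z_5 = 2
h_5 = 4.5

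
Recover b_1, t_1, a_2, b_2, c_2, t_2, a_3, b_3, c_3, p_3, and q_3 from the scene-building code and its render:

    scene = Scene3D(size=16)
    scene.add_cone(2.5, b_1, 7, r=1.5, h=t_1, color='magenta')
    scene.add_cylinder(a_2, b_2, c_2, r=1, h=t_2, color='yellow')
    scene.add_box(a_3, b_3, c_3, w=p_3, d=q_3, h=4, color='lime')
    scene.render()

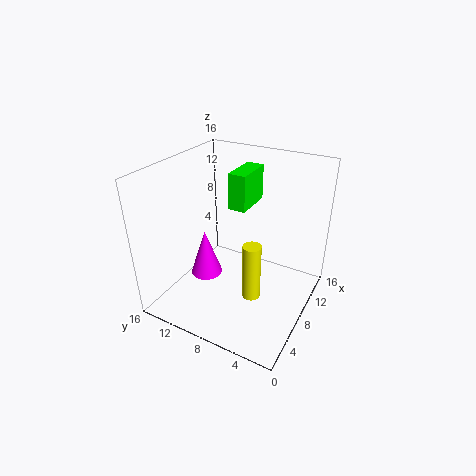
b_1 = 8.5
t_1 = 4.5
a_2 = 6.5
b_2 = 5.5
c_2 = 2
t_2 = 6.5
a_3 = 8.5
b_3 = 7.5
c_3 = 11
p_3 = 4.5
q_3 = 2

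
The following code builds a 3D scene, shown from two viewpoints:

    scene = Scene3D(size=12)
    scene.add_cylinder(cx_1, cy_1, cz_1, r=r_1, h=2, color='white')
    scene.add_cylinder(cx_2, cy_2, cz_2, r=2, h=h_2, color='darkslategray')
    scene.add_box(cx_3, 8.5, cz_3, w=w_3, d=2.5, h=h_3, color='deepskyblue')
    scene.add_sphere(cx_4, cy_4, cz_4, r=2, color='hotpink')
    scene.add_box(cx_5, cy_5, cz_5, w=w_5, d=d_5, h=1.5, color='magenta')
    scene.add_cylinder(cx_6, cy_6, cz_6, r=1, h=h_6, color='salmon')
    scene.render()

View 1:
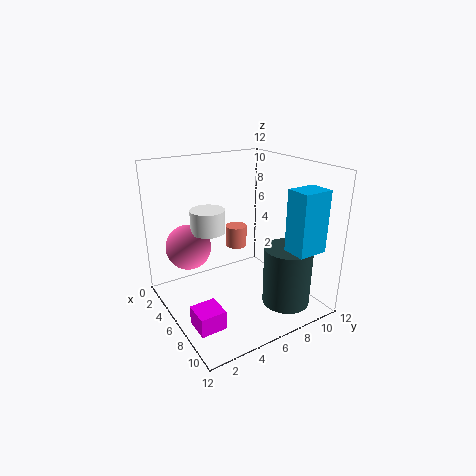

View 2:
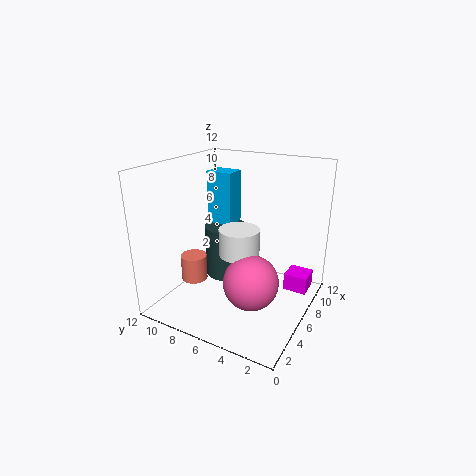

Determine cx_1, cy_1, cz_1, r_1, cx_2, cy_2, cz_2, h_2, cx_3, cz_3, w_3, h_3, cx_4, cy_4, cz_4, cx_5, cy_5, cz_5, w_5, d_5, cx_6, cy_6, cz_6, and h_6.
cx_1 = 3.5; cy_1 = 4.5; cz_1 = 6; r_1 = 1.5; cx_2 = 9; cy_2 = 9; cz_2 = 0.5; h_2 = 5; cx_3 = 9; cz_3 = 5.5; w_3 = 2; h_3 = 5; cx_4 = 2.5; cy_4 = 3; cz_4 = 4.5; cx_5 = 8; cy_5 = 0.5; cz_5 = 1; w_5 = 2; d_5 = 2; cx_6 = 2.5; cy_6 = 8; cz_6 = 3.5; h_6 = 2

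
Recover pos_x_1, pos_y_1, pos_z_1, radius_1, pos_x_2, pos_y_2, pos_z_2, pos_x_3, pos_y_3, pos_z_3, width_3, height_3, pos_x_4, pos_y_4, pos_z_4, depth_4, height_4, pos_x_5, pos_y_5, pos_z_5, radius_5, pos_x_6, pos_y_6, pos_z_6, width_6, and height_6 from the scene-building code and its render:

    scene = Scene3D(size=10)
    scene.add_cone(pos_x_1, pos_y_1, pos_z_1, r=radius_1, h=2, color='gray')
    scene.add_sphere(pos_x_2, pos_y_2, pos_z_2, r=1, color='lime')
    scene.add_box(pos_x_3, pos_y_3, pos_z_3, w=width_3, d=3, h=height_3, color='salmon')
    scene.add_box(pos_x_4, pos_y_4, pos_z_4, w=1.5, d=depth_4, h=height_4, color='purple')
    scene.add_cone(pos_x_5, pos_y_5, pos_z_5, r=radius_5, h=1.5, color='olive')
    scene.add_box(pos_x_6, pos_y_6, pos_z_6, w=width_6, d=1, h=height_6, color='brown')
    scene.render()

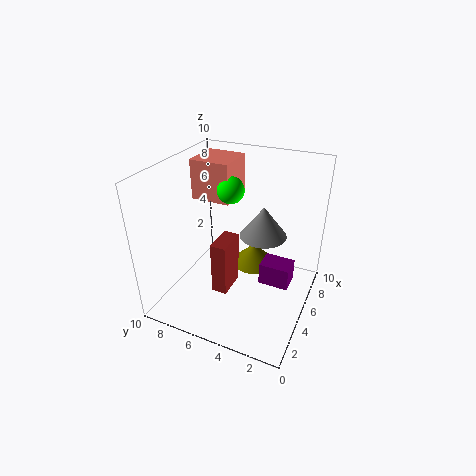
pos_x_1 = 4.5
pos_y_1 = 3
pos_z_1 = 6
radius_1 = 1.5
pos_x_2 = 7
pos_y_2 = 6.5
pos_z_2 = 7.5
pos_x_3 = 6.5
pos_y_3 = 6.5
pos_z_3 = 6.5
width_3 = 3
height_3 = 3
pos_x_4 = 4
pos_y_4 = 1
pos_z_4 = 2.5
depth_4 = 2
height_4 = 1.5
pos_x_5 = 5.5
pos_y_5 = 4
pos_z_5 = 3
radius_5 = 1.5
pos_x_6 = 2
pos_y_6 = 4.5
pos_z_6 = 2.5
width_6 = 2
height_6 = 3.5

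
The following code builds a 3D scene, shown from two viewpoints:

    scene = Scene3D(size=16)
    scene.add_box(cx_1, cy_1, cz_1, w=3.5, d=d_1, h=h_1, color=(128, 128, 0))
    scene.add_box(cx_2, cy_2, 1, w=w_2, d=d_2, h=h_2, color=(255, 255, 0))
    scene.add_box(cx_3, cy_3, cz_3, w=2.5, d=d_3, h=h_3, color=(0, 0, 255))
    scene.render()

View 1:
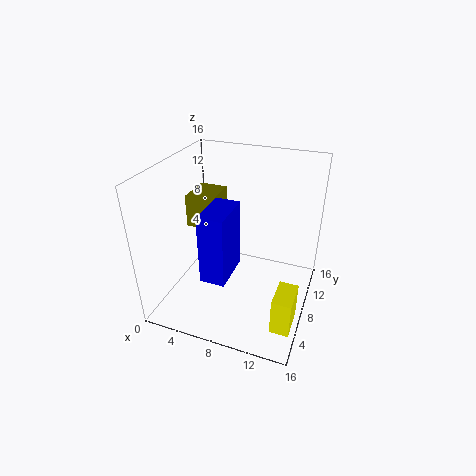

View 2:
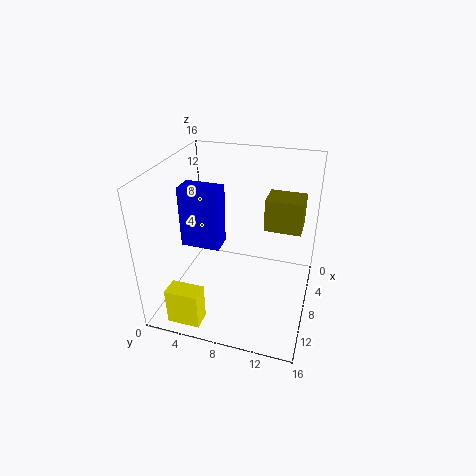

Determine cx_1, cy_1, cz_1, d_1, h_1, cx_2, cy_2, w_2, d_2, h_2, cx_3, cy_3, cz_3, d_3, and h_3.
cx_1 = 0.5; cy_1 = 10; cz_1 = 7; d_1 = 4.5; h_1 = 4; cx_2 = 13.5; cy_2 = 2.5; w_2 = 2; d_2 = 3.5; h_2 = 4; cx_3 = 6.5; cy_3 = 1.5; cz_3 = 6.5; d_3 = 4.5; h_3 = 7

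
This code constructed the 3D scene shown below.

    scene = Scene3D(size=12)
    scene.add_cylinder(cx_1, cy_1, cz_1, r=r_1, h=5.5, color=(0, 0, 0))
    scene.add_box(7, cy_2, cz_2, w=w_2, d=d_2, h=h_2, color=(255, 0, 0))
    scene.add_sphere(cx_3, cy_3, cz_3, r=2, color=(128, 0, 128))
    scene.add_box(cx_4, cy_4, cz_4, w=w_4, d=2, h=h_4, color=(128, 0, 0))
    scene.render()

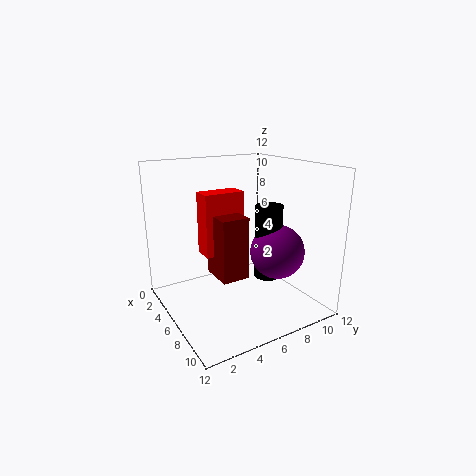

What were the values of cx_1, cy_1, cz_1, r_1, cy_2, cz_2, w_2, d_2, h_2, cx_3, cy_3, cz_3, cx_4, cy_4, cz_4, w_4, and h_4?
cx_1 = 9.5
cy_1 = 6.5
cz_1 = 4
r_1 = 1
cy_2 = 2
cz_2 = 6
w_2 = 1.5
d_2 = 3
h_2 = 4.5
cx_3 = 10
cy_3 = 7
cz_3 = 6
cx_4 = 7.5
cy_4 = 2.5
cz_4 = 4.5
w_4 = 2.5
h_4 = 4.5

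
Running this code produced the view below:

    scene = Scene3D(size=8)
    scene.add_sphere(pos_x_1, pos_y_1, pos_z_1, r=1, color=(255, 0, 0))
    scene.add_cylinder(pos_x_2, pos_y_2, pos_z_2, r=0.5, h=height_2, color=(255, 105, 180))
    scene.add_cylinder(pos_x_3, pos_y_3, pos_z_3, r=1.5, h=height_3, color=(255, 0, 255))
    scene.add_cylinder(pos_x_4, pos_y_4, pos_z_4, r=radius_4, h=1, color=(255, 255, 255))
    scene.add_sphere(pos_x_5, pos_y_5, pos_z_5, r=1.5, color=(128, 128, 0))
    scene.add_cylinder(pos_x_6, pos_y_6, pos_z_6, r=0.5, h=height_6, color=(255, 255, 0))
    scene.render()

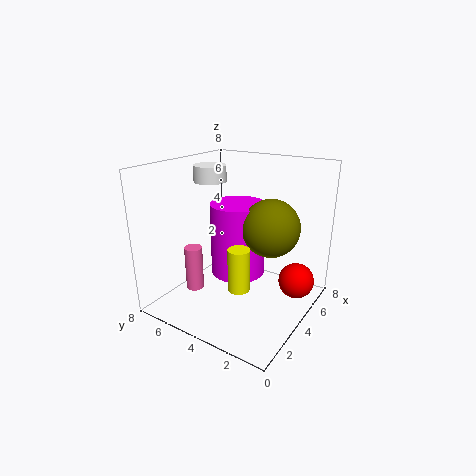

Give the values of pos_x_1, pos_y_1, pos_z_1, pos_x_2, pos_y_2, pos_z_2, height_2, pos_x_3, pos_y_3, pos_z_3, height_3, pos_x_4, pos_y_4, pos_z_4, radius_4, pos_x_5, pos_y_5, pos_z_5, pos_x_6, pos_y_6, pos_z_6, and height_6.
pos_x_1 = 5.5
pos_y_1 = 1
pos_z_1 = 1.5
pos_x_2 = 2.5
pos_y_2 = 6
pos_z_2 = 1
height_2 = 2.5
pos_x_3 = 4
pos_y_3 = 4
pos_z_3 = 2
height_3 = 4
pos_x_4 = 5.5
pos_y_4 = 7
pos_z_4 = 6.5
radius_4 = 1
pos_x_5 = 4
pos_y_5 = 2
pos_z_5 = 5
pos_x_6 = 1
pos_y_6 = 2
pos_z_6 = 3
height_6 = 2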